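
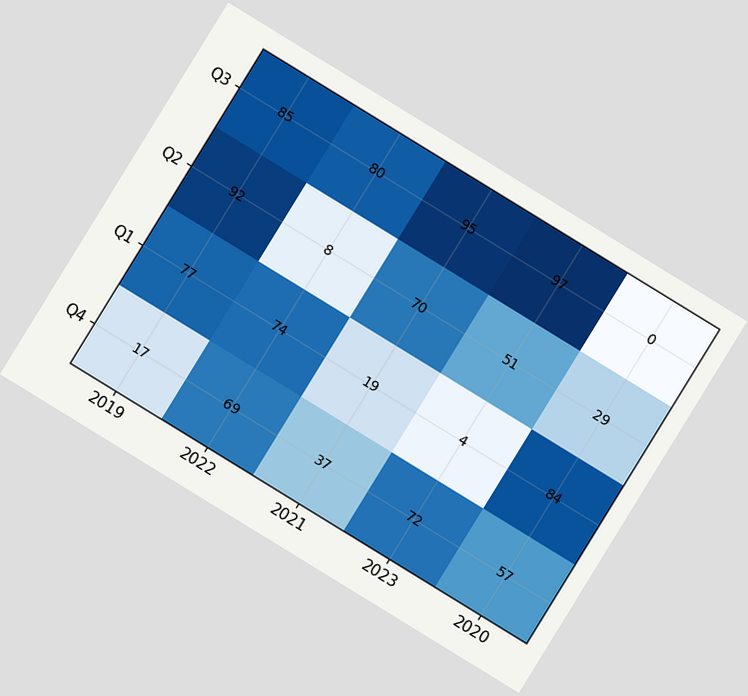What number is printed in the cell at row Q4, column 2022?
69

The chart is tilted about 32° clockwise. The (Q4, 2022) cell reads 69.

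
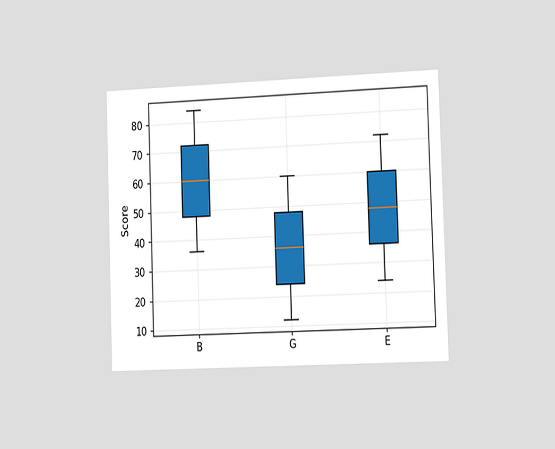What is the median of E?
The chart is tilted about 2° counter-clockwise and viewed slightly from the right. The median line in the E box sits at 48.

48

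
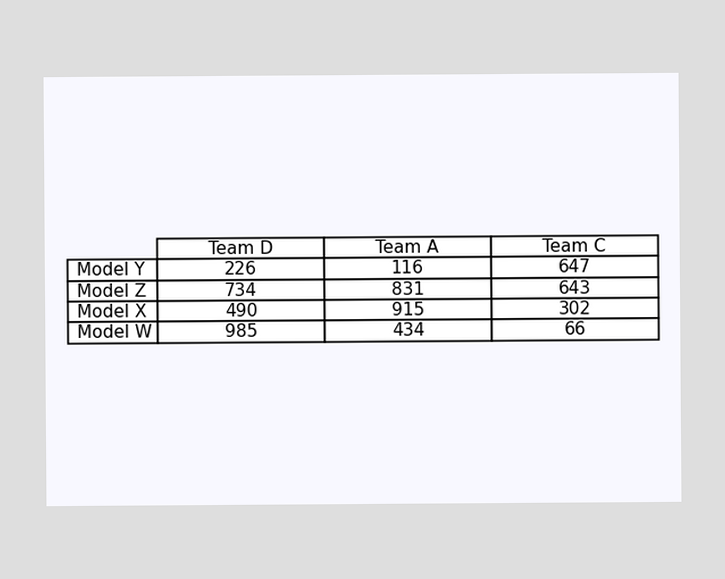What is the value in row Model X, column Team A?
915

The (Model X, Team A) cell reads 915.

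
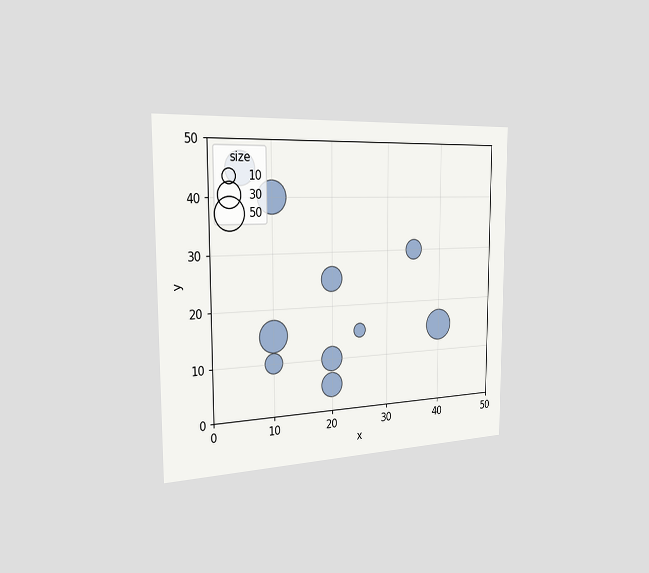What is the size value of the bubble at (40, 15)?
The chart is viewed slightly from the left. Matching the bubble at (40, 15) against the size legend gives 50.

50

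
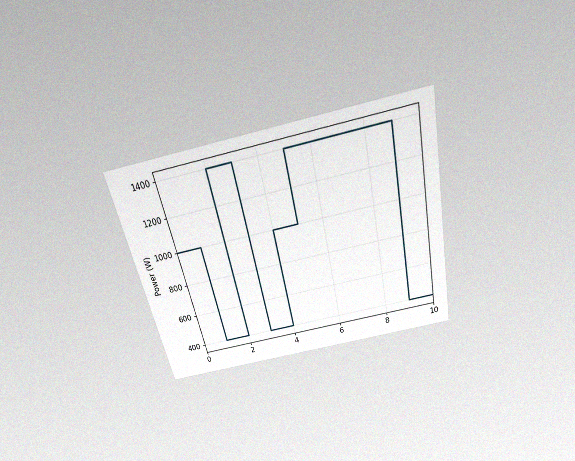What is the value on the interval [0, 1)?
1000W

The chart is tilted about 12° counter-clockwise and viewed slightly from above, with some photo noise. On [0, 1) the step sits at 1000W.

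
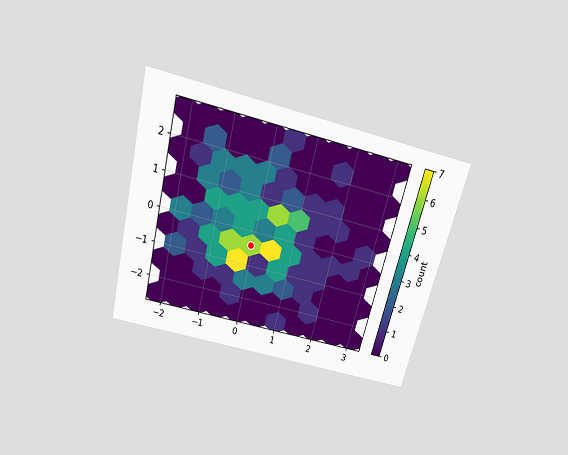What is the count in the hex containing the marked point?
The chart is tilted about 14° clockwise and viewed slightly from above. The marked hex reads 6 on the colorbar.

6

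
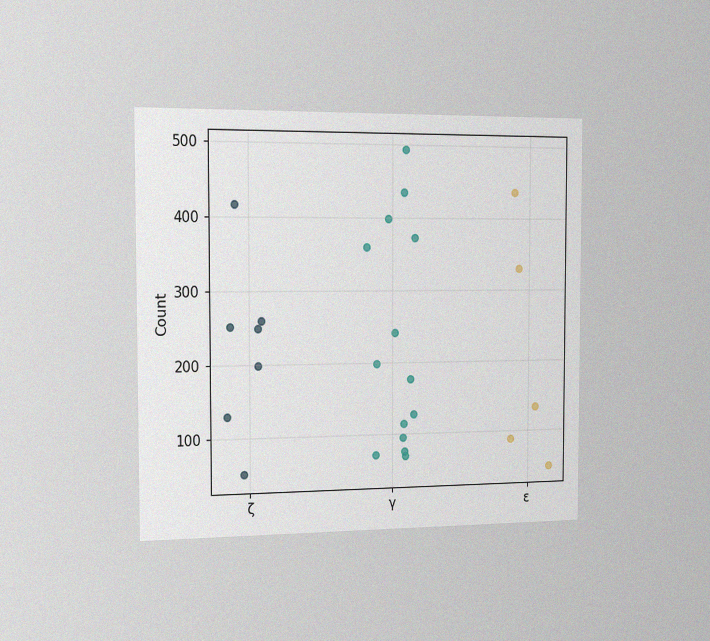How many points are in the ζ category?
7

The chart is viewed slightly from the left, with some photo noise. Counting the markers in the ζ column gives 7.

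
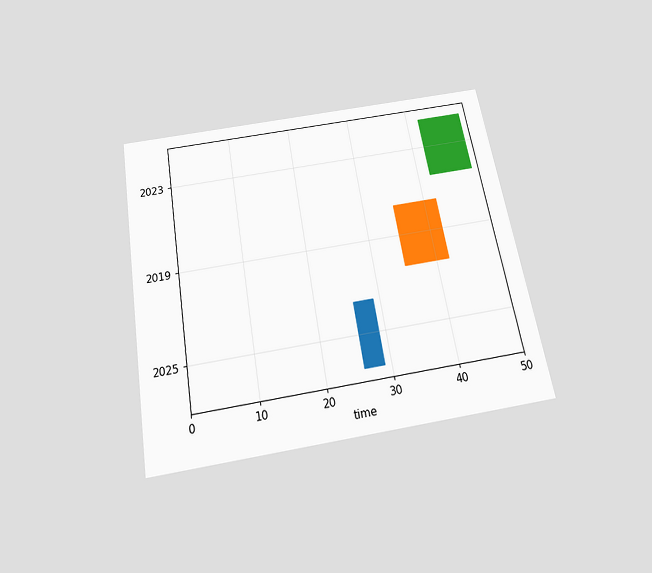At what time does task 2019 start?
The chart is tilted about 10° counter-clockwise and viewed slightly from below. The 2019 bar begins at t=35.

35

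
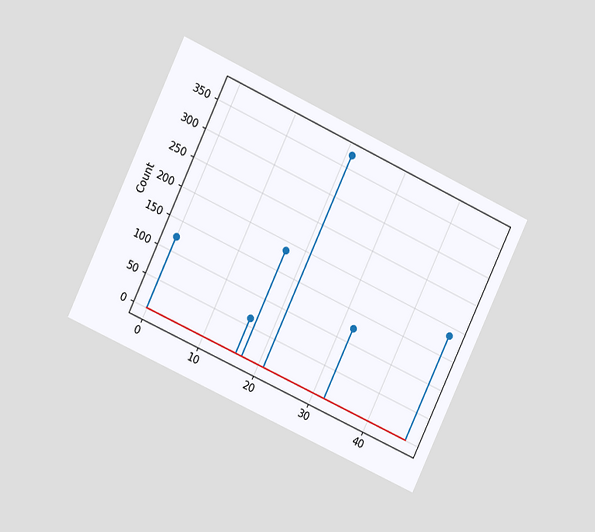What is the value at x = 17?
The chart is tilted about 25° clockwise and viewed at a slight angle. The stem at x=17 reaches 186.

186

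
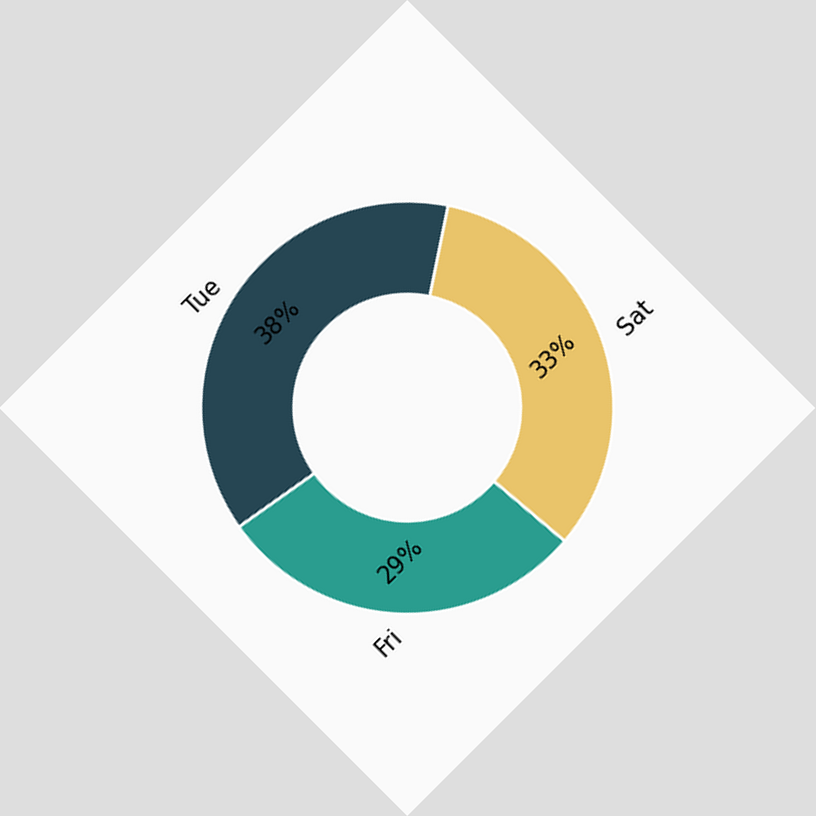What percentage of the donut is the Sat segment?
The chart is tilted about 45° counter-clockwise. The Sat segment takes up 33% of the ring.

33%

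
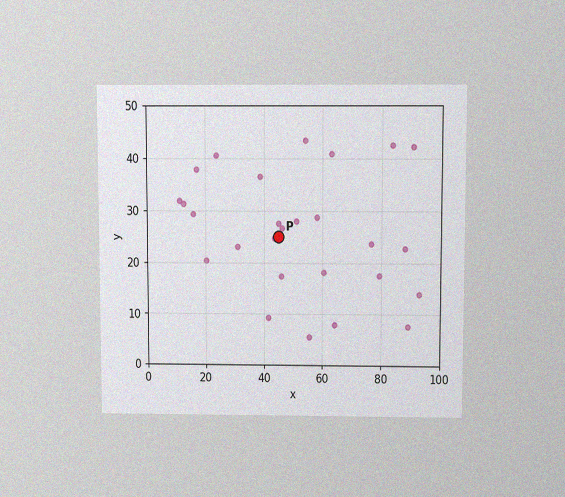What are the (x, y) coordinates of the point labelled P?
The chart is viewed slightly from above, with some photo noise. Following the gridlines from P to each axis, P sits at (45, 25).

(45, 25)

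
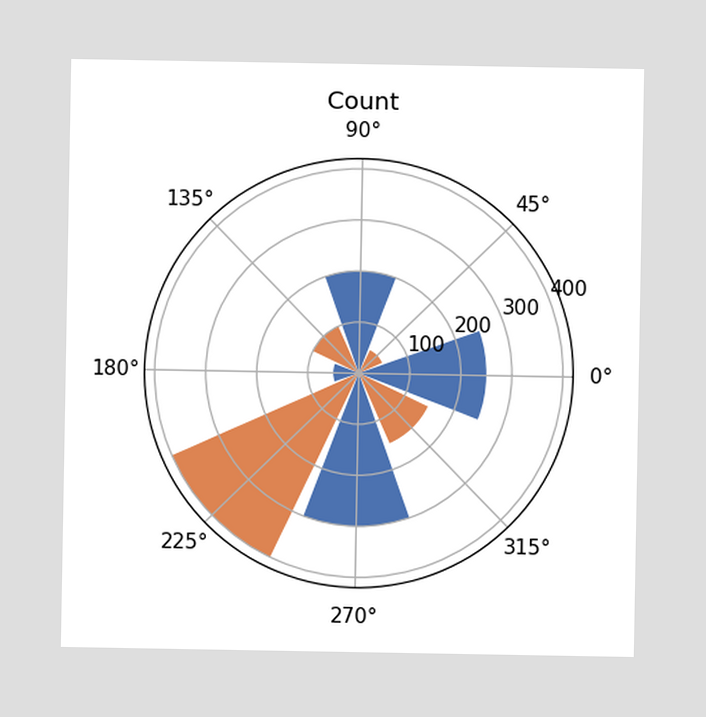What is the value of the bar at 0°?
The bar at 0° reaches 250 on the radial axis.

250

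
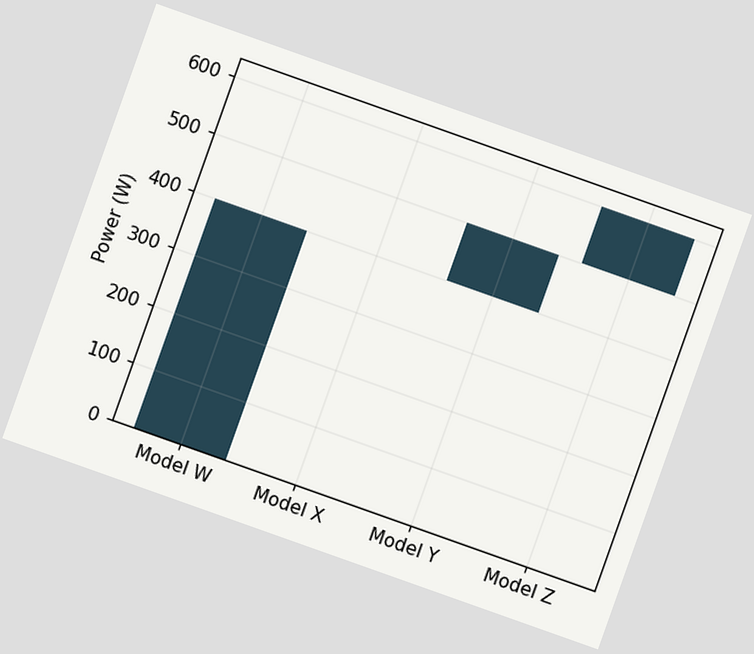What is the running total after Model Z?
The chart is tilted about 20° clockwise. After Model Z the running total reaches 600W.

600W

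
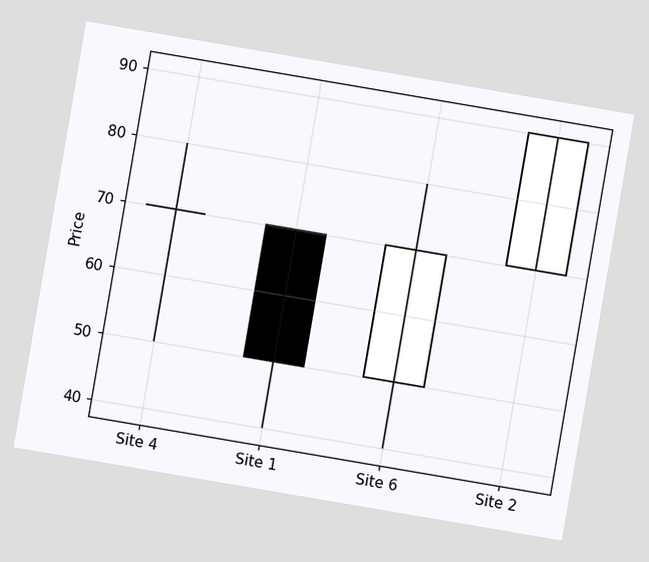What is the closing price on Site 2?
The chart is tilted about 10° clockwise. The Site 2 candle closes at 90.

90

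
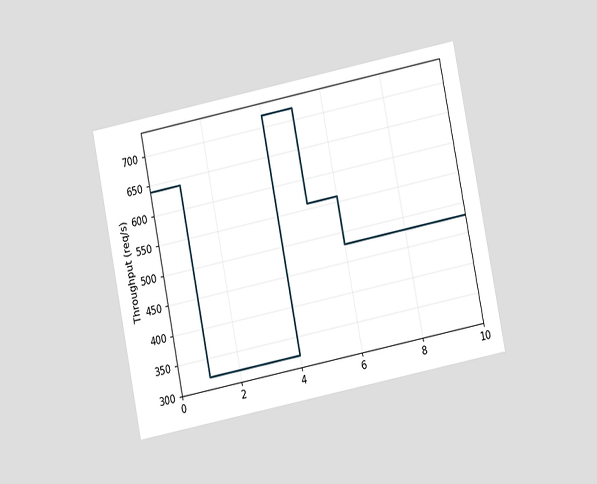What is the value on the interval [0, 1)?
640req/s

The chart is tilted about 11° counter-clockwise and viewed at a slight angle. On [0, 1) the step sits at 640req/s.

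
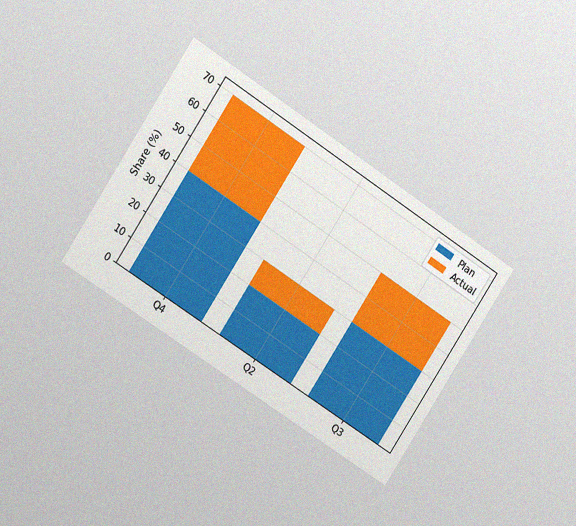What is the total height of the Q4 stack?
The chart is tilted about 33° clockwise and viewed at a slight angle, with some photo noise. The Q4 stack's top reaches 70% on the y-axis.

70%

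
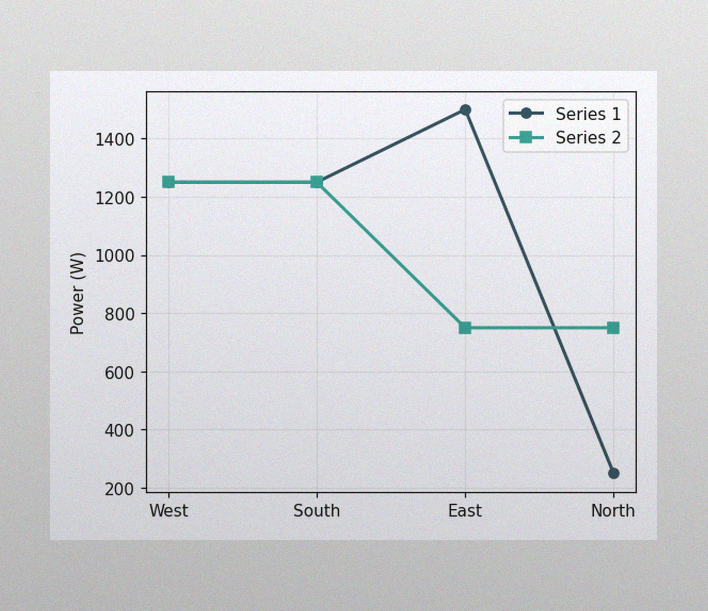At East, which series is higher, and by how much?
Series 1, by 750W

The image has some photo noise and uneven lighting. At East, Series 1 sits above the other line by 750W.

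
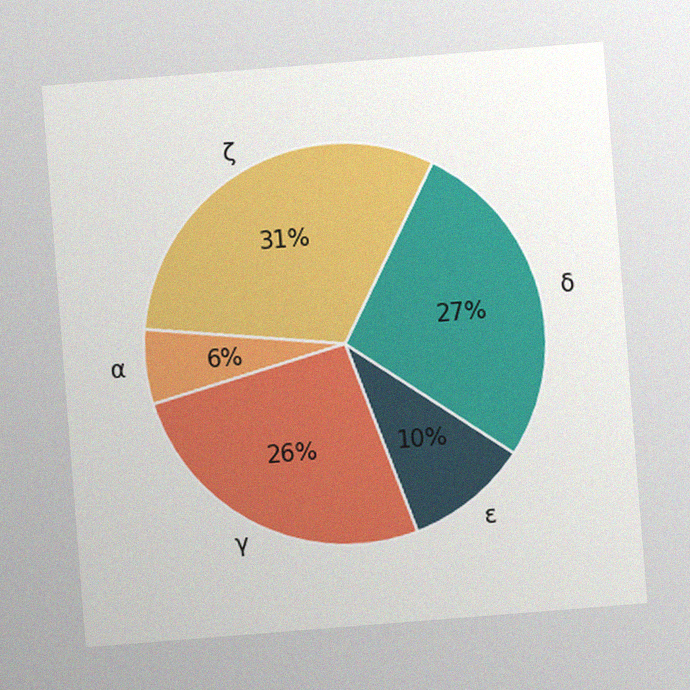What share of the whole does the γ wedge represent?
The chart is tilted about 5° counter-clockwise, with some photo noise. The γ slice takes up 26% of the pie.

26%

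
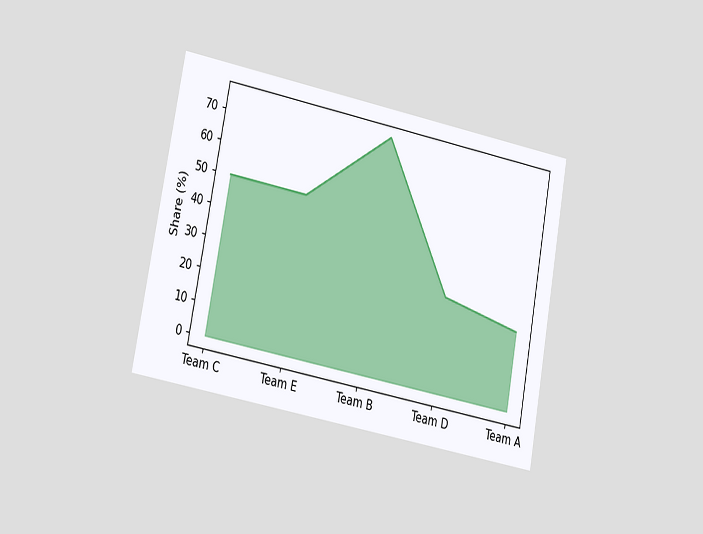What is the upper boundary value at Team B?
75%

The chart is tilted about 11° clockwise and viewed at a slight angle. At Team B the upper boundary is at 75%.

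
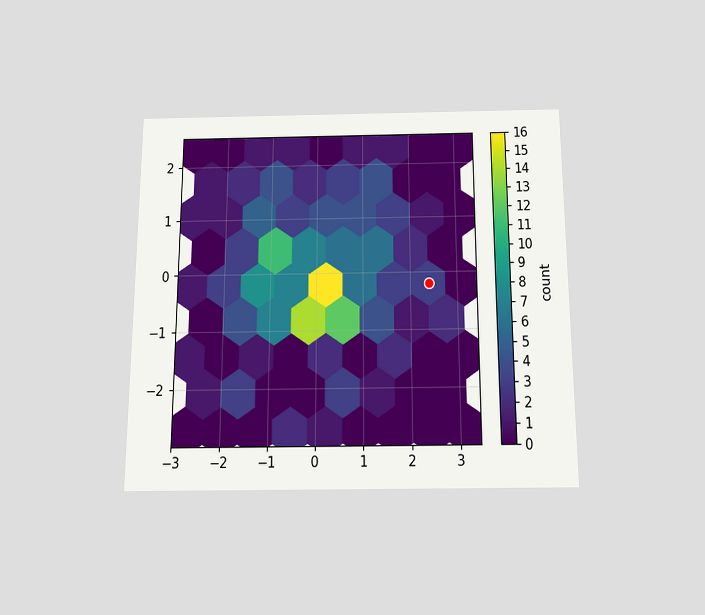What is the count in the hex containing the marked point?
The chart is viewed slightly from below. The marked hex reads 3 on the colorbar.

3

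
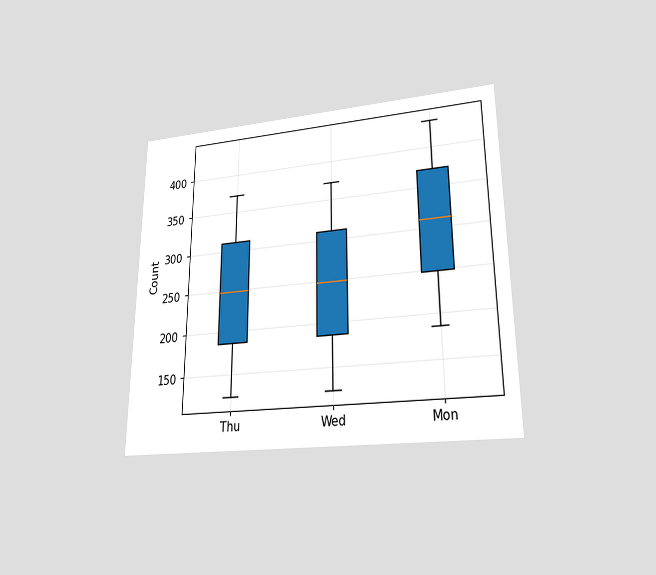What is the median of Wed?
248

The chart is viewed at a slight angle. The median line in the Wed box sits at 248.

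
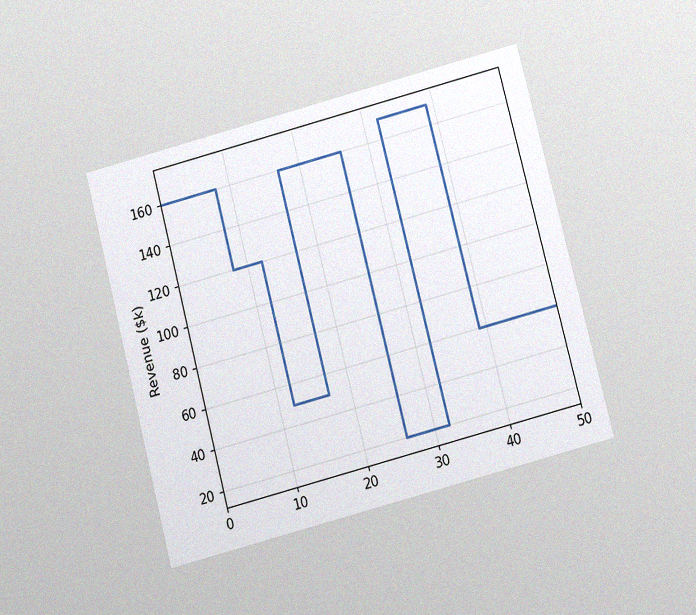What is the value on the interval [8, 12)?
The chart is tilted about 15° counter-clockwise and viewed slightly from below, with some photo noise. On [8, 12) the step sits at $120k.

$120k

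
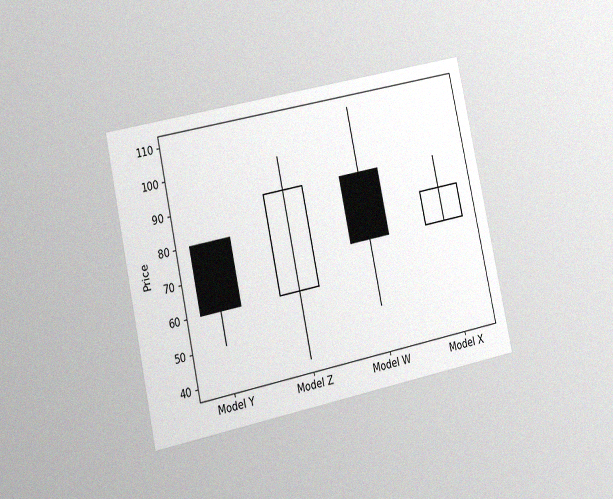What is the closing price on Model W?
The chart is tilted about 12° counter-clockwise and viewed slightly from the left, with some photo noise. The Model W candle closes at 70.

70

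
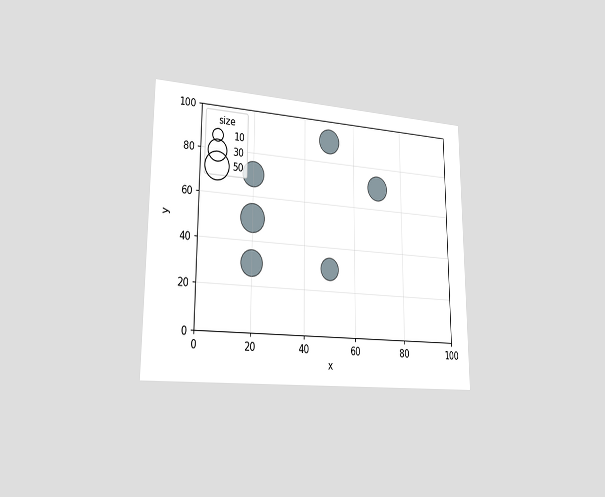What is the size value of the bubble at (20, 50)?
The chart is viewed slightly from the left. Matching the bubble at (20, 50) against the size legend gives 50.

50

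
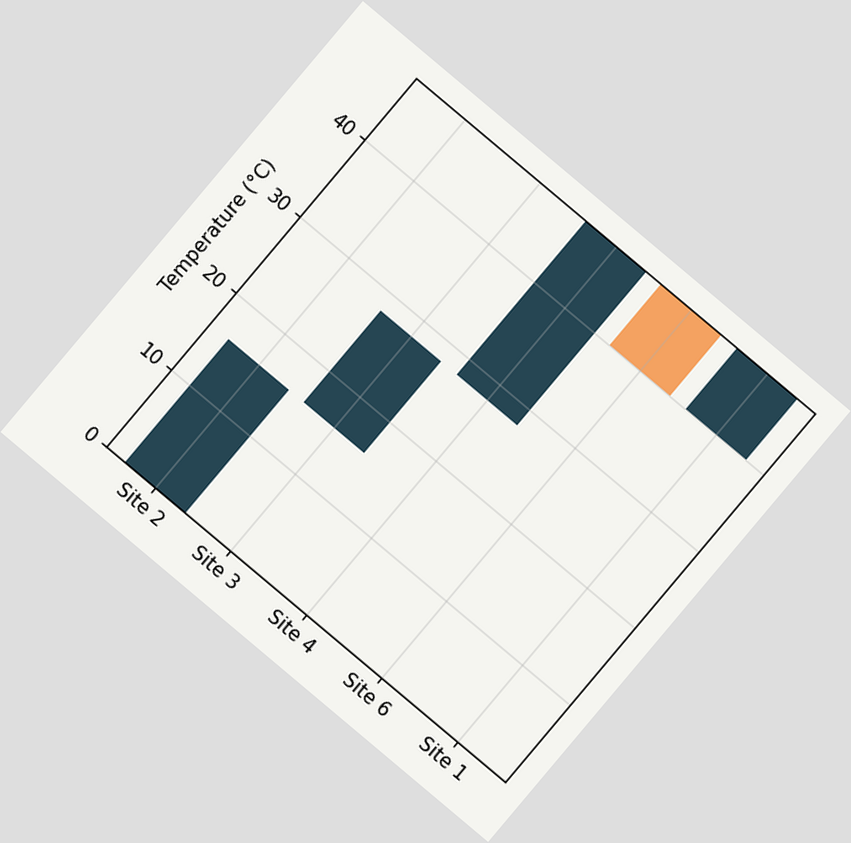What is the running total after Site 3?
28°C

The chart is tilted about 40° clockwise. After Site 3 the running total reaches 28°C.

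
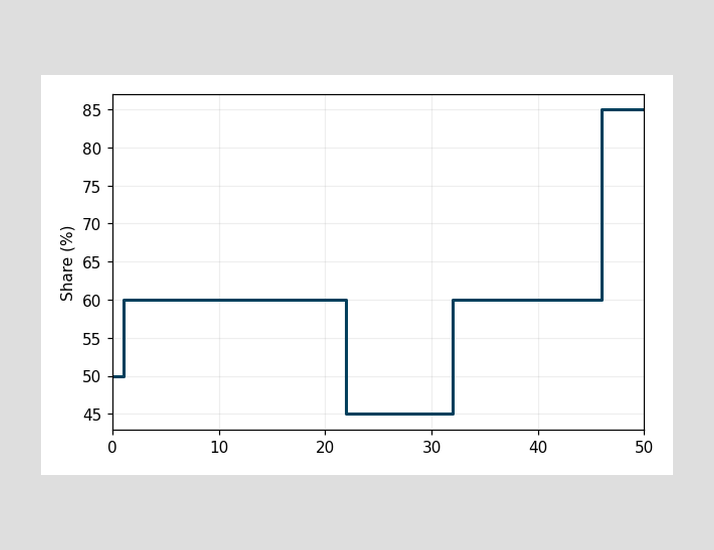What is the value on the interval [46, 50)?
On [46, 50) the step sits at 85%.

85%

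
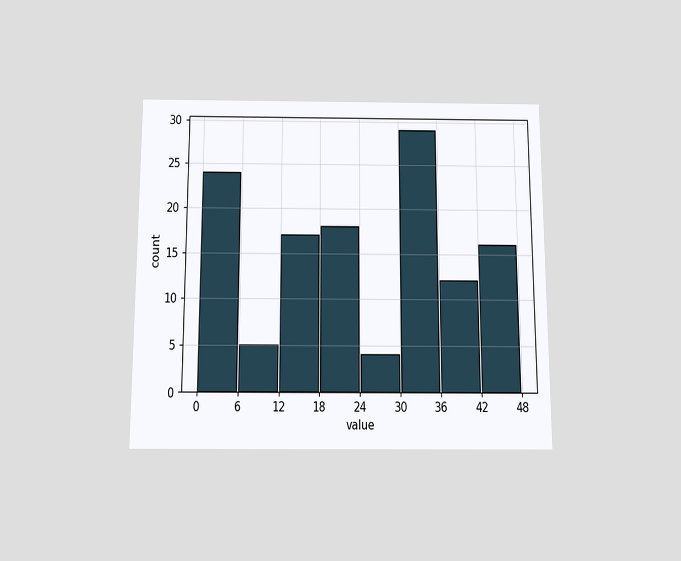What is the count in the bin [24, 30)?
4

The chart is viewed slightly from below. The [24, 30) bin has height 4.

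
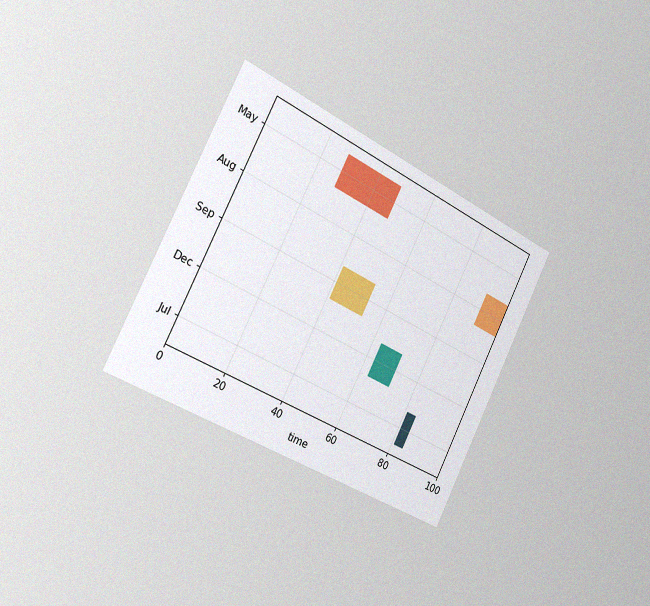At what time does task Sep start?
The chart is tilted about 27° clockwise and viewed slightly from the left, with some photo noise. The Sep bar begins at t=41.

41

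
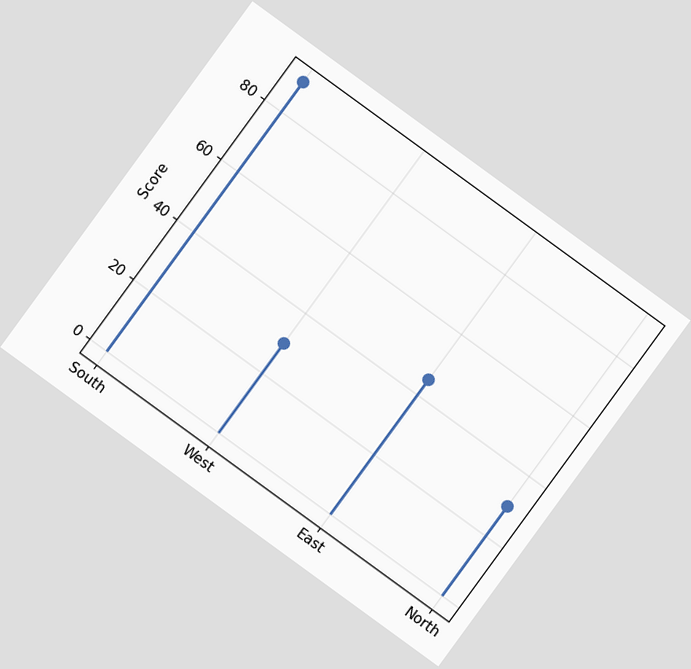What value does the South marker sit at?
The chart is tilted about 36° clockwise. The South marker sits at 90.

90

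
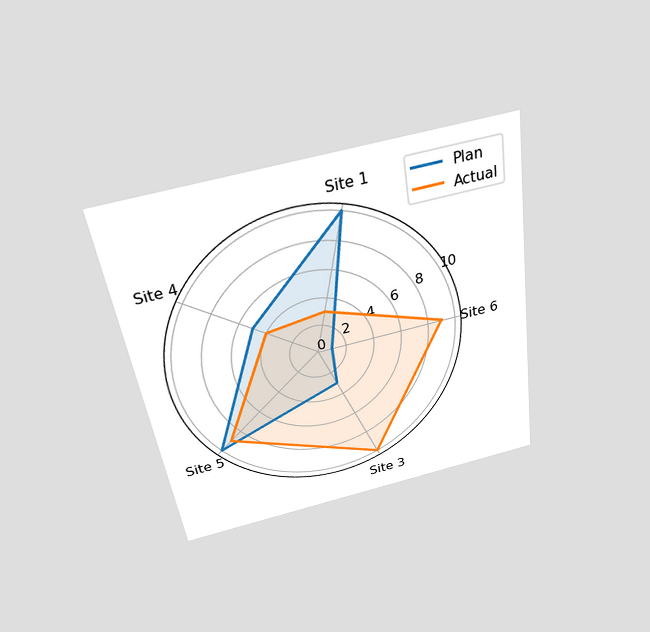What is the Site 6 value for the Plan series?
1

The chart is tilted about 8° counter-clockwise and viewed slightly from above. On the Site 6 axis, Plan reaches 1.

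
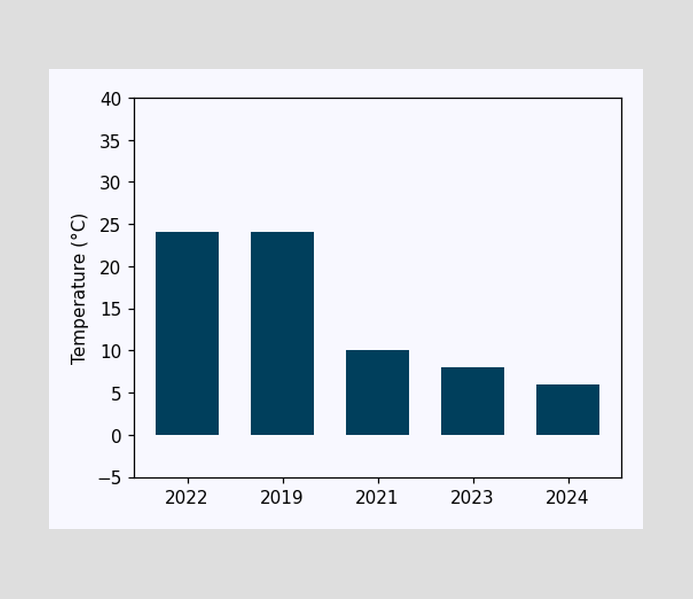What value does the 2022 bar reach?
Reading along the chart's y-axis, the 2022 bar reaches 24°C.

24°C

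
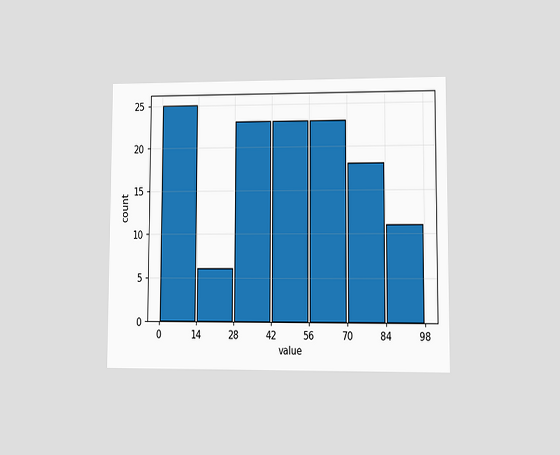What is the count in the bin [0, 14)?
25

The chart is viewed at a slight angle. The [0, 14) bin has height 25.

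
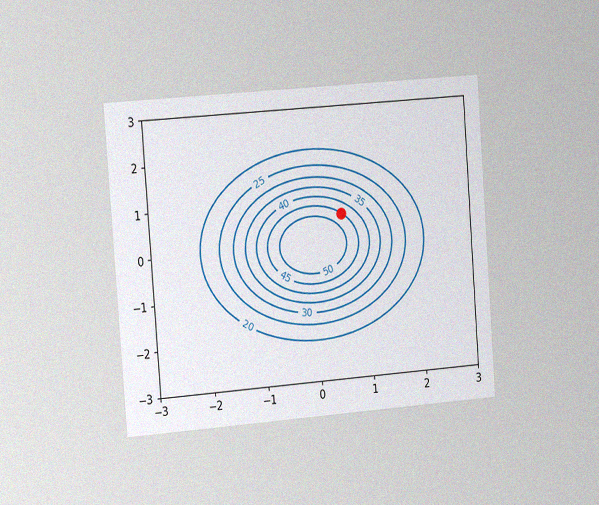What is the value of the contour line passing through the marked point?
45

The chart is tilted about 4° counter-clockwise and viewed slightly from the left, with some photo noise. The marked point sits on the contour labelled 45.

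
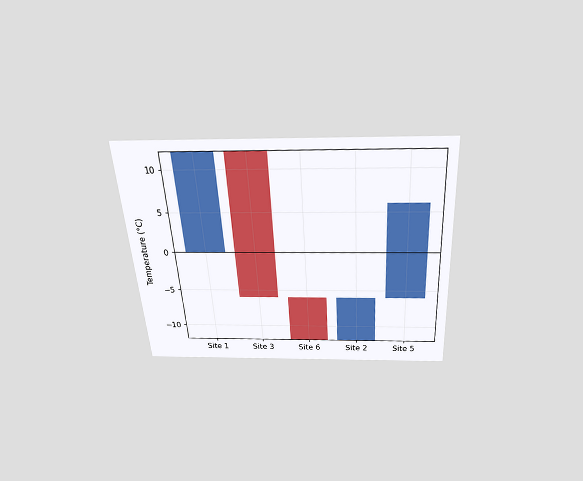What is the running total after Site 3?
-6°C

The chart is tilted about 4° counter-clockwise and viewed slightly from above. After Site 3 the running total reaches -6°C.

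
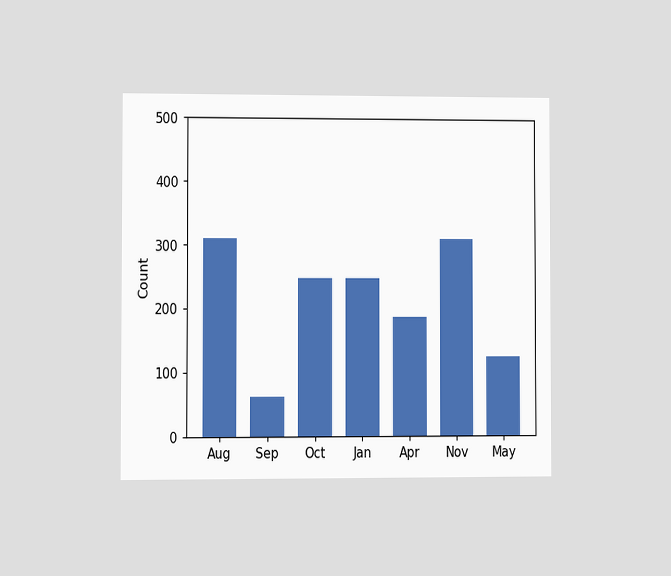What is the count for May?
124

The chart is viewed at a slight angle. Reading along the chart's y-axis, the May bar reaches 124.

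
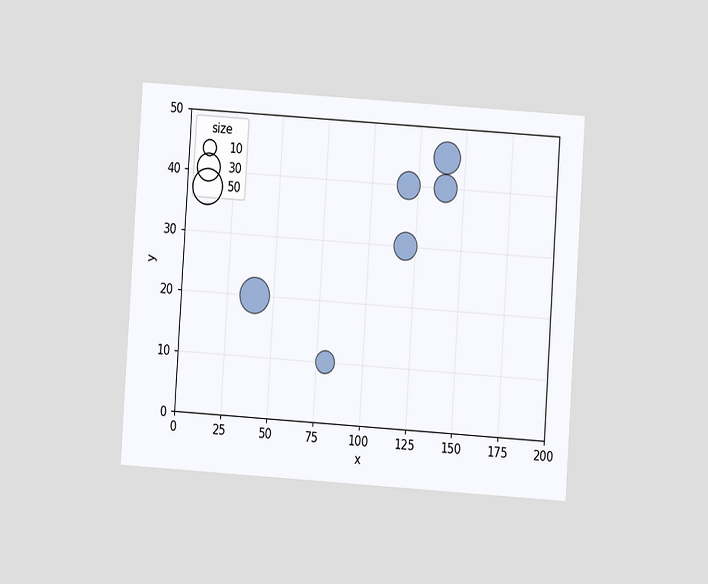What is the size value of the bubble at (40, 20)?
The chart is tilted about 4° clockwise and viewed at a slight angle. Matching the bubble at (40, 20) against the size legend gives 50.

50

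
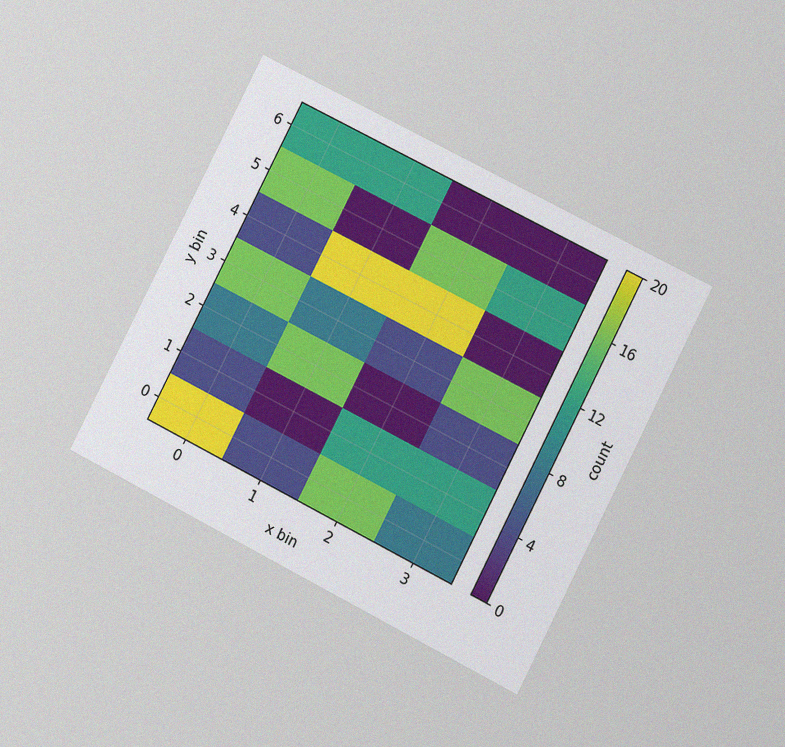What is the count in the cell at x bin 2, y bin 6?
0

The chart is tilted about 27° clockwise and viewed at a slight angle, with some photo noise. Matching the cell (2, 6) against the colorbar gives 0.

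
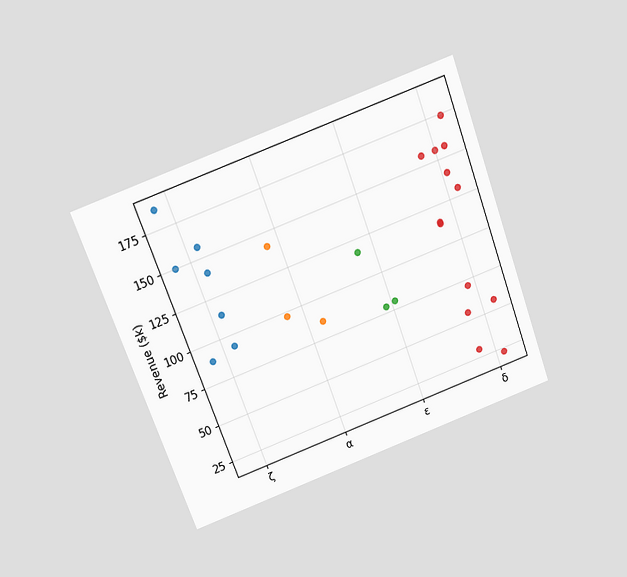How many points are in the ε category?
3

The chart is tilted about 20° counter-clockwise and viewed slightly from above. Counting the markers in the ε column gives 3.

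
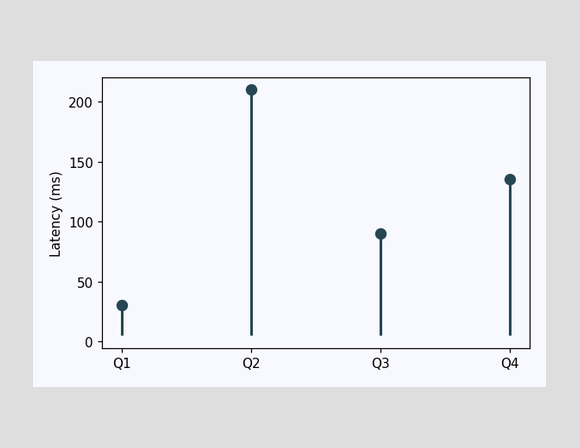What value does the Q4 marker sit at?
135ms

The Q4 marker sits at 135ms.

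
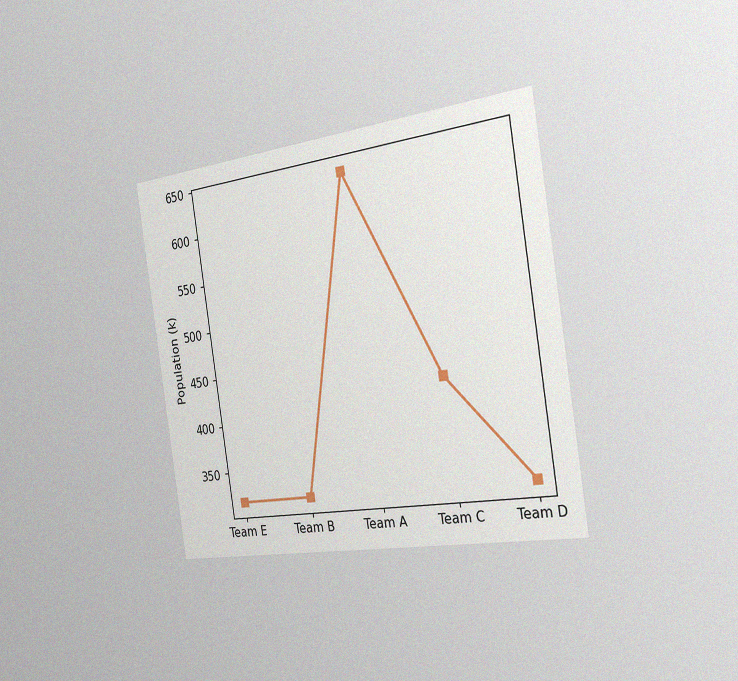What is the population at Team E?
318k

The chart is tilted about 9° counter-clockwise and viewed slightly from the right, with some photo noise. At Team E, the line is at 318k.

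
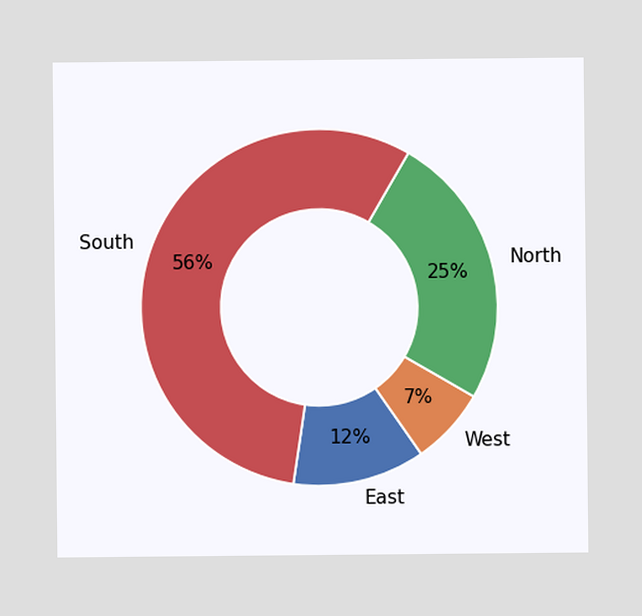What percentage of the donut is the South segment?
The South segment takes up 56% of the ring.

56%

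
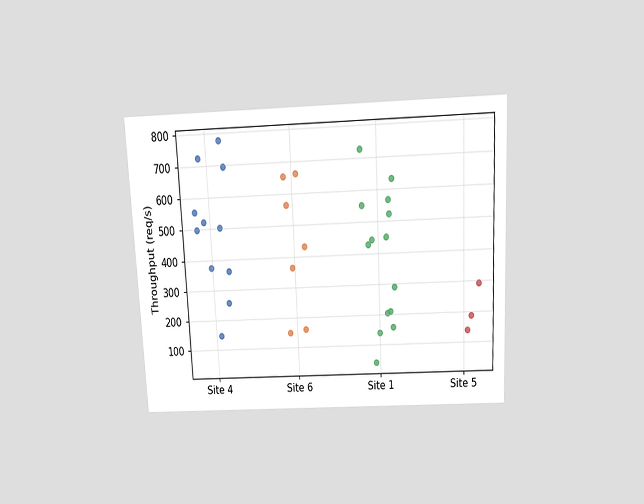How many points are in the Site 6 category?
The chart is tilted about 3° counter-clockwise and viewed slightly from above. Counting the markers in the Site 6 column gives 7.

7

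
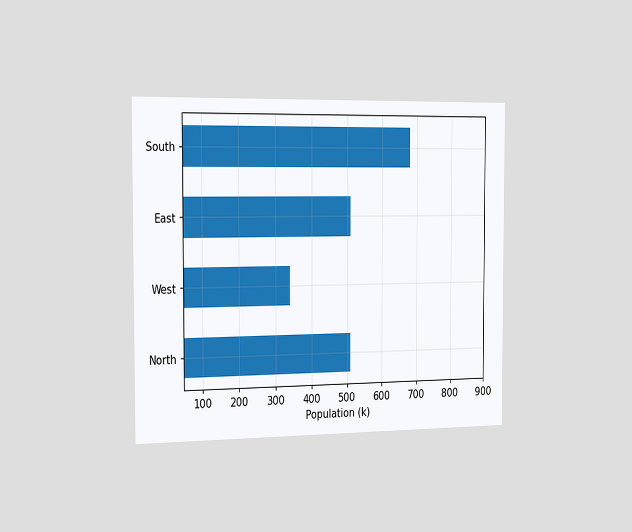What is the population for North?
The chart is viewed slightly from the left. Reading along the chart's x-axis, the North bar reaches 510k.

510k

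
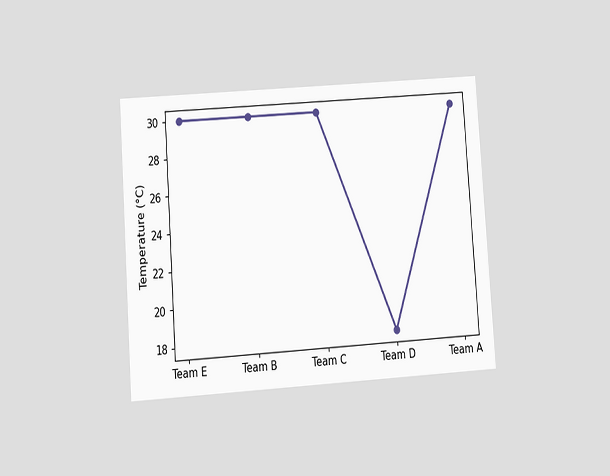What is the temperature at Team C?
30°C

The chart is tilted about 4° counter-clockwise and viewed at a slight angle. At Team C, the line is at 30°C.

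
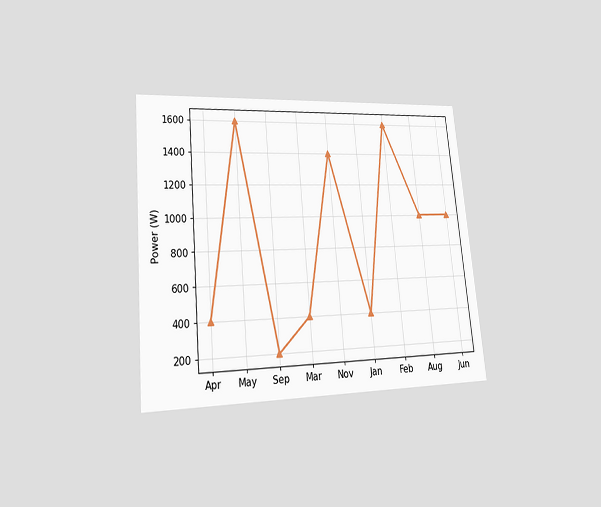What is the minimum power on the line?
The chart is tilted about 5° counter-clockwise and viewed at a slight angle. The lowest point is at Sep, and reading across to the y-axis gives 200W.

200W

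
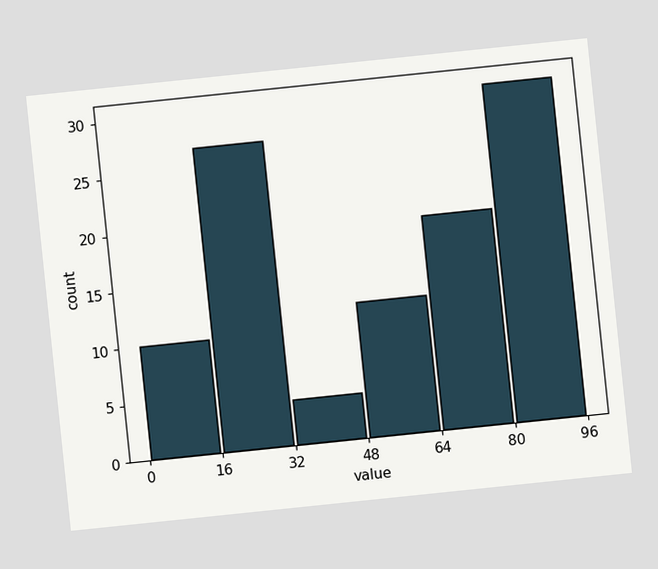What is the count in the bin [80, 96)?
30

The chart is tilted about 6° counter-clockwise. The [80, 96) bin has height 30.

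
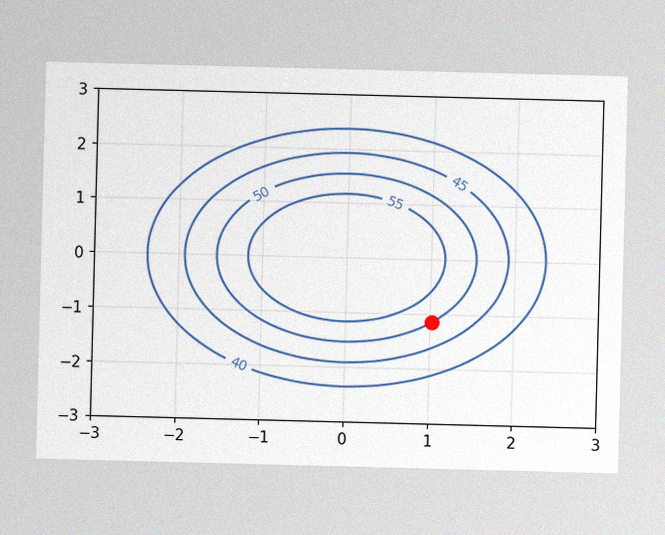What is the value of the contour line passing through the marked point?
The image has some photo noise and uneven lighting. The marked point sits on the contour labelled 50.

50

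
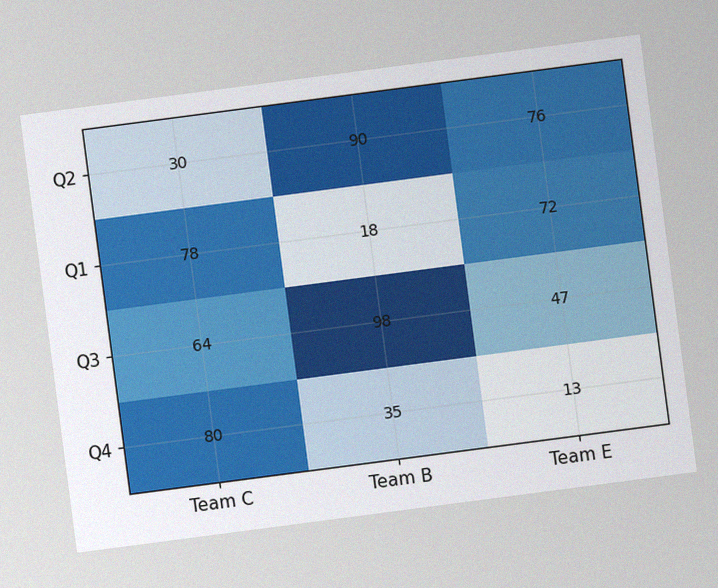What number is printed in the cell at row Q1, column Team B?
The chart is tilted about 7° counter-clockwise, with some photo noise. The (Q1, Team B) cell reads 18.

18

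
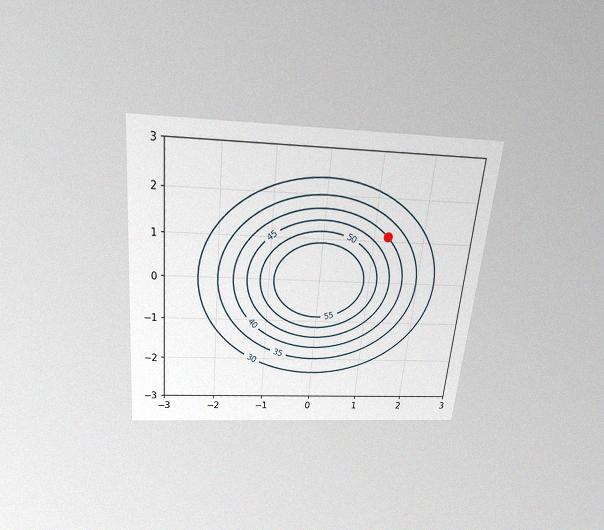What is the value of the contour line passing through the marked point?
40

The chart is tilted about 5° clockwise and viewed slightly from above, with some photo noise. The marked point sits on the contour labelled 40.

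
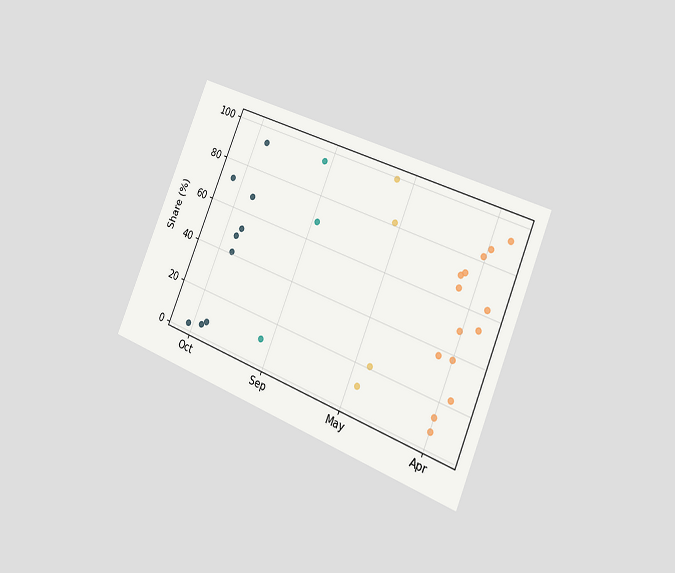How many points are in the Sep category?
3

The chart is tilted about 23° clockwise and viewed slightly from the right. Counting the markers in the Sep column gives 3.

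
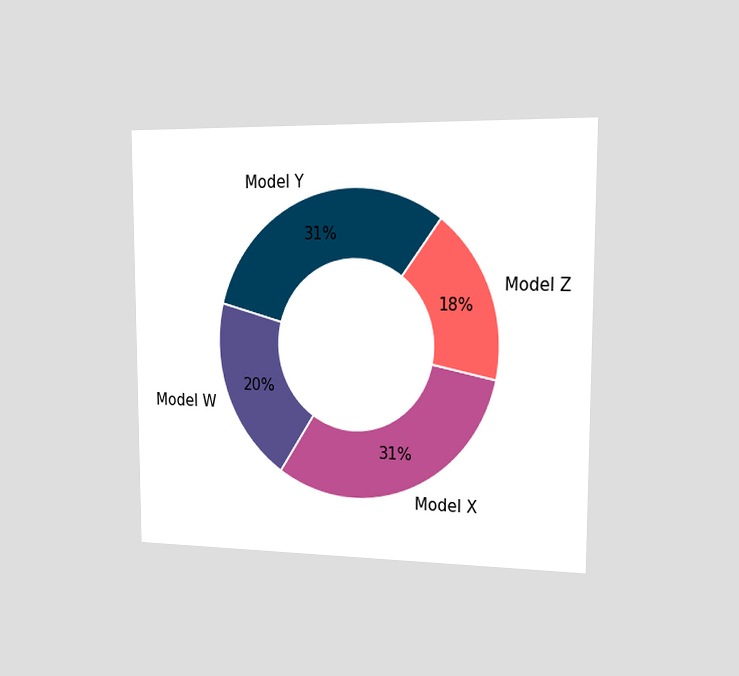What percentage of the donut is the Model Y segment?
31%

The chart is viewed slightly from the right. The Model Y segment takes up 31% of the ring.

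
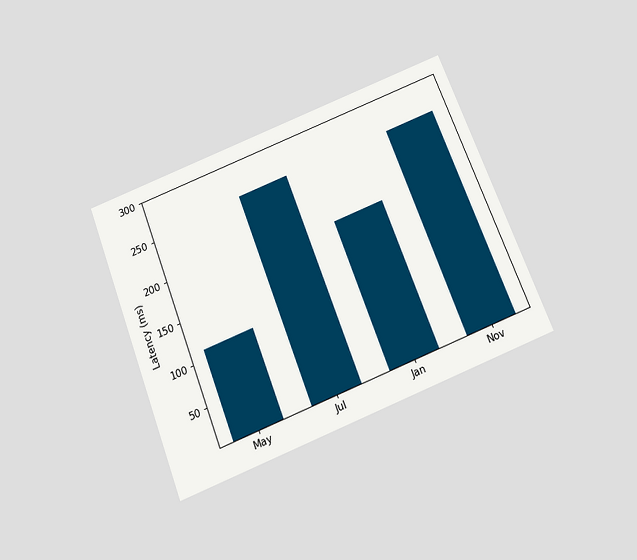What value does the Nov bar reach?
The chart is tilted about 21° counter-clockwise and viewed slightly from below. Reading along the chart's y-axis, the Nov bar reaches 259ms.

259ms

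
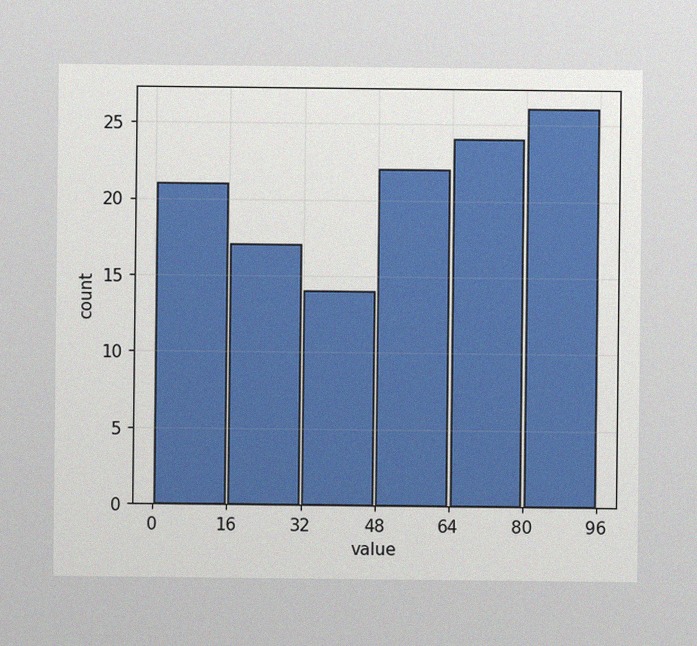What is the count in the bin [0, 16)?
21

The image has some photo noise and uneven lighting. The [0, 16) bin has height 21.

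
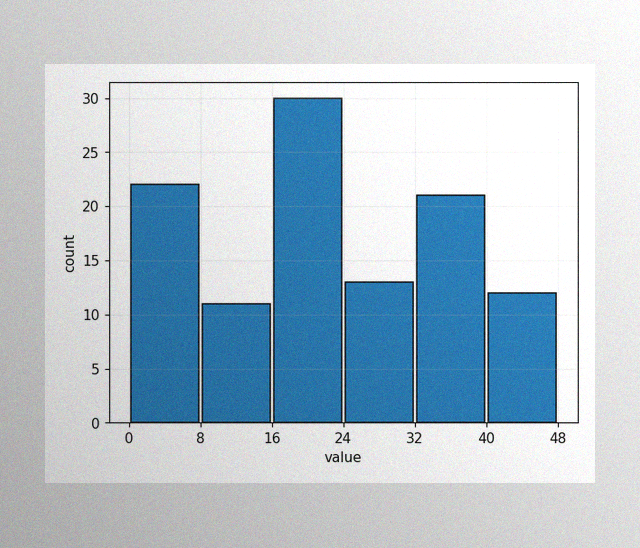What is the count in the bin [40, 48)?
12

The image has some photo noise and uneven lighting. The [40, 48) bin has height 12.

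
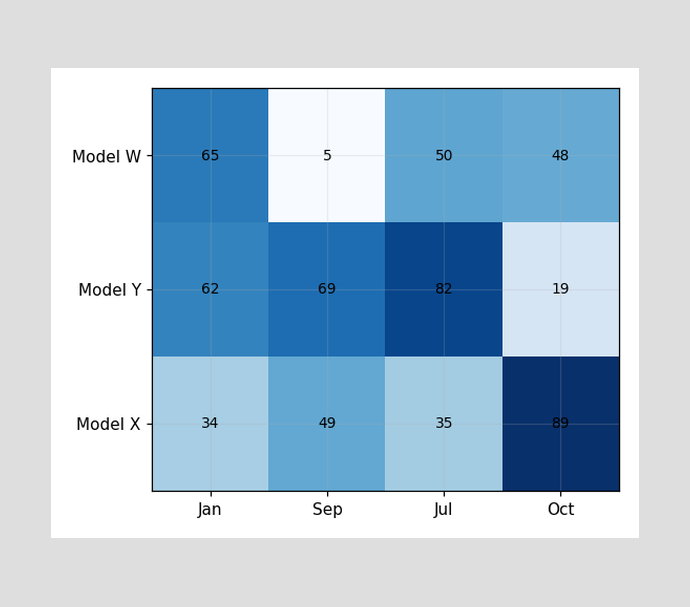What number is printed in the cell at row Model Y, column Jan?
The (Model Y, Jan) cell reads 62.

62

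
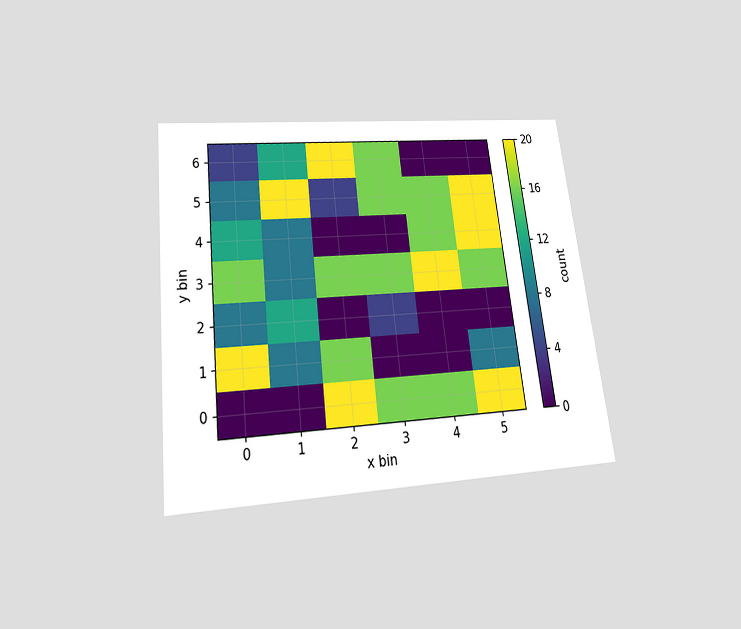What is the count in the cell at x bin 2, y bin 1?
16

The chart is tilted about 7° counter-clockwise and viewed slightly from below. Matching the cell (2, 1) against the colorbar gives 16.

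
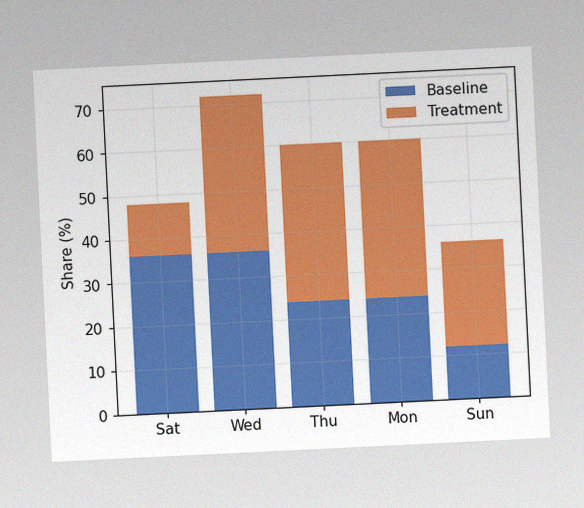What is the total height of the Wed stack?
The chart is tilted about 3° counter-clockwise, with some photo noise. The Wed stack's top reaches 72% on the y-axis.

72%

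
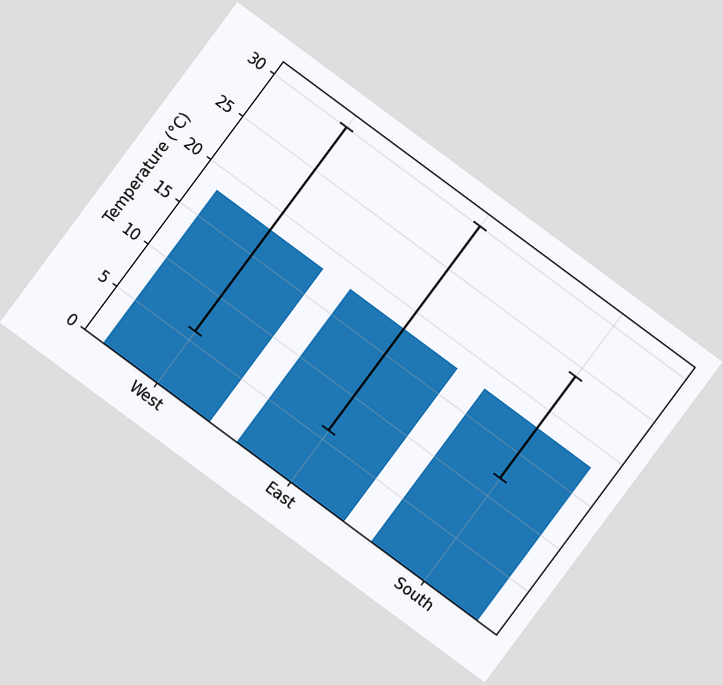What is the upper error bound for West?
30°C

The chart is tilted about 37° clockwise. The West bar's upper whisker reaches 30°C.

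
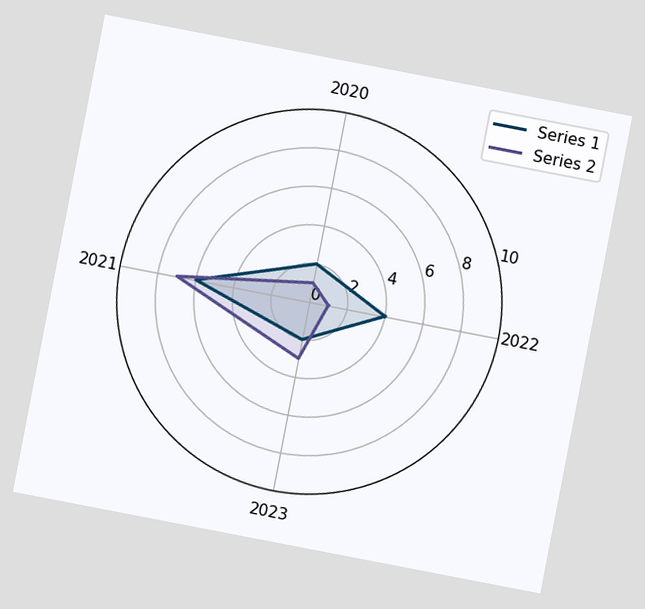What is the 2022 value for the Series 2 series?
The chart is tilted about 11° clockwise. On the 2022 axis, Series 2 reaches 1.

1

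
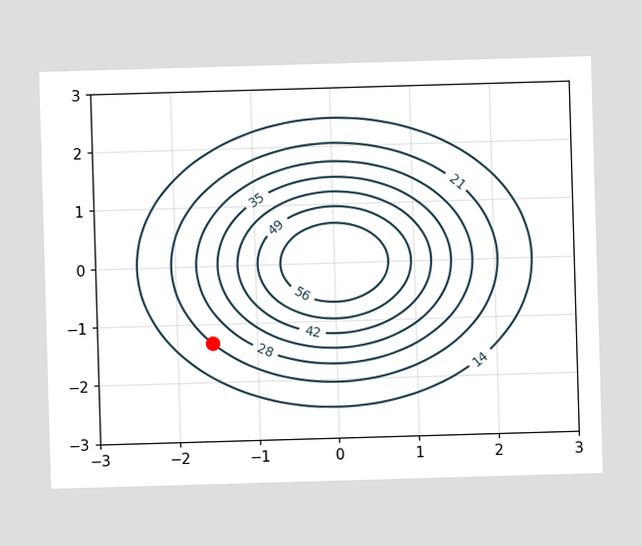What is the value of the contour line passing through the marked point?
The marked point sits on the contour labelled 21.

21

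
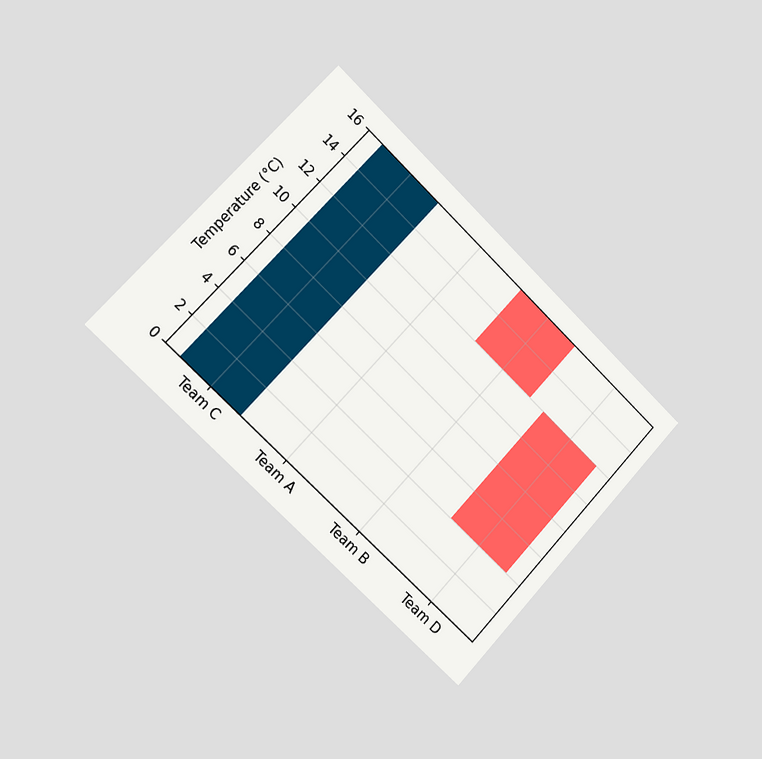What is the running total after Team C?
16°C

The chart is tilted about 43° clockwise and viewed slightly from the left. After Team C the running total reaches 16°C.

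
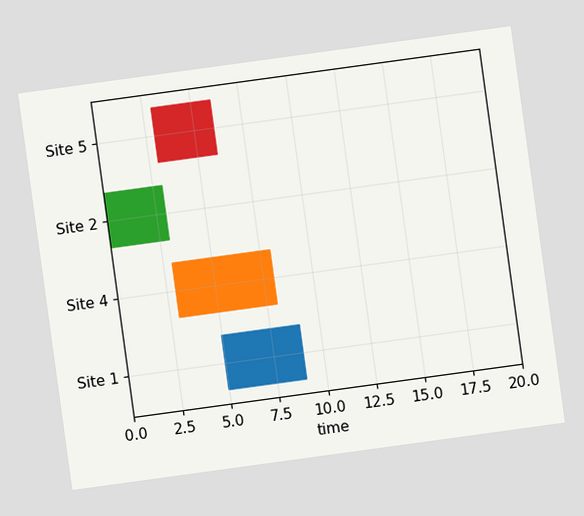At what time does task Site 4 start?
3

The chart is tilted about 8° counter-clockwise. The Site 4 bar begins at t=3.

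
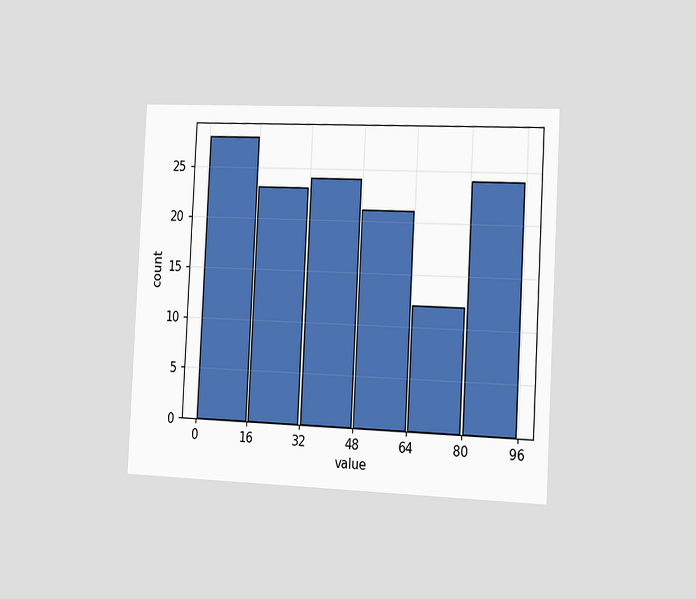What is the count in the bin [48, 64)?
The chart is tilted about 3° clockwise and viewed slightly from the right. The [48, 64) bin has height 21.

21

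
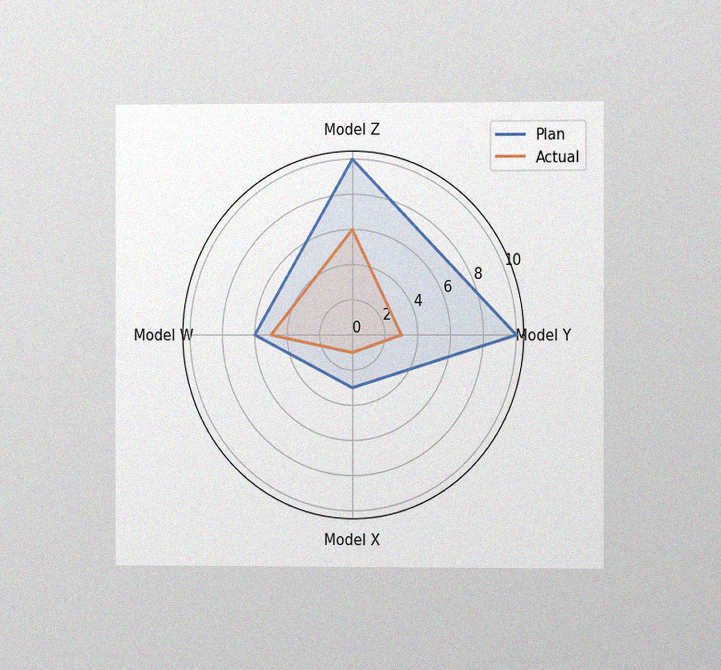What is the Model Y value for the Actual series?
The chart is viewed slightly from the right, with some photo noise. On the Model Y axis, Actual reaches 3.

3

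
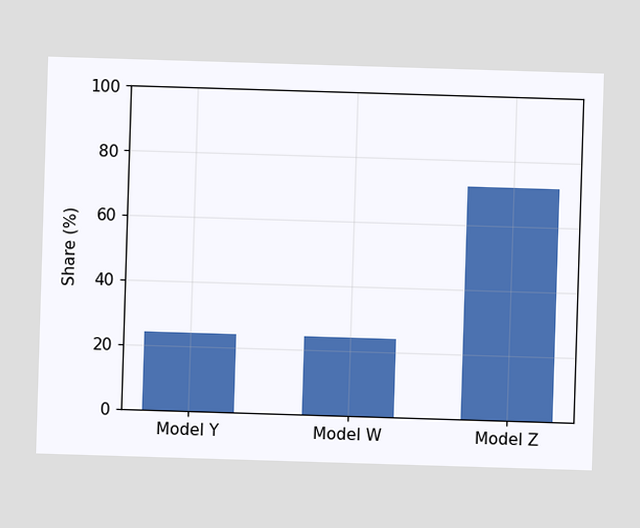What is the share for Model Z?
Reading along the chart's y-axis, the Model Z bar reaches 72%.

72%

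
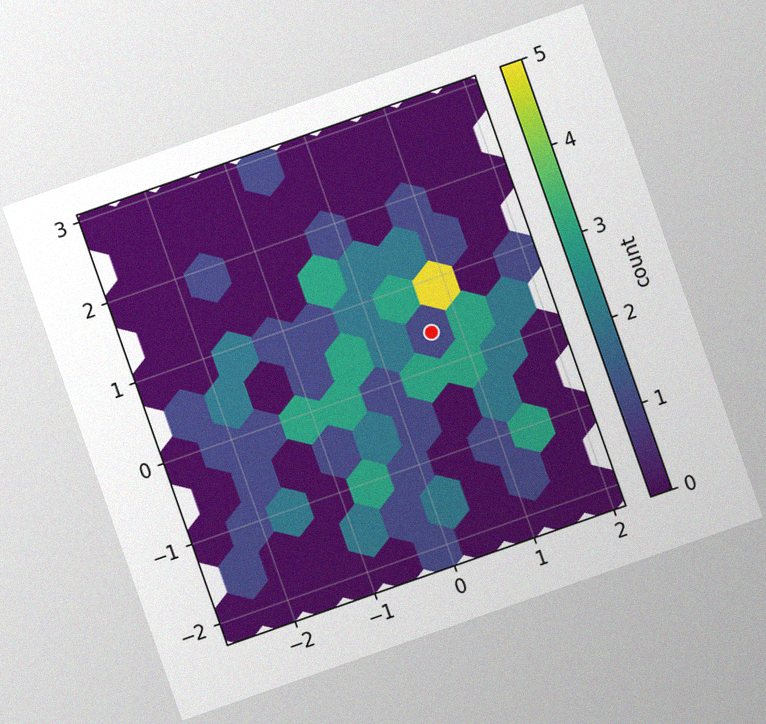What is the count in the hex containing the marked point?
1

The chart is tilted about 19° counter-clockwise, with some photo noise. The marked hex reads 1 on the colorbar.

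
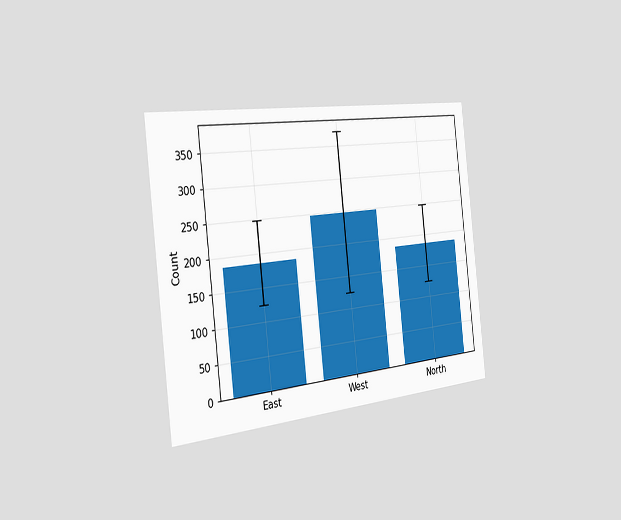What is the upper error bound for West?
The chart is tilted about 6° counter-clockwise and viewed slightly from the left. The West bar's upper whisker reaches 372.

372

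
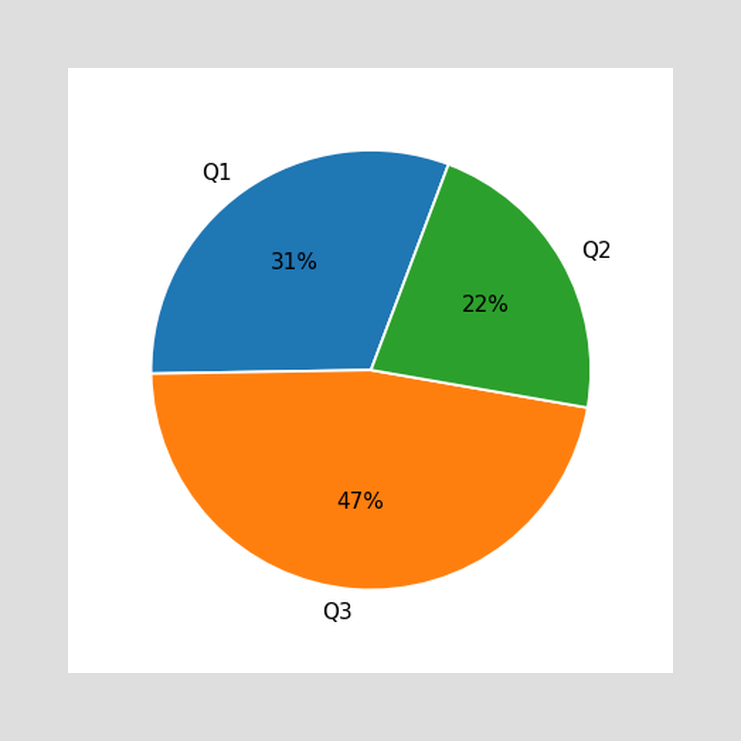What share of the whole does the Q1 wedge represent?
31%

The Q1 slice takes up 31% of the pie.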